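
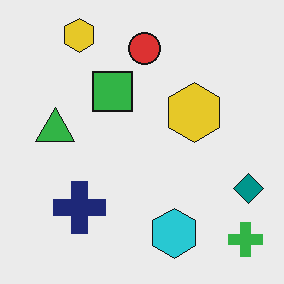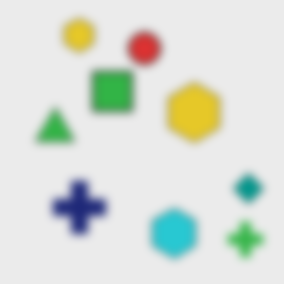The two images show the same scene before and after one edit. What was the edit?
The second image is the first moderately blurred.

Shape edges and outlines are uniformly softened across the whole image.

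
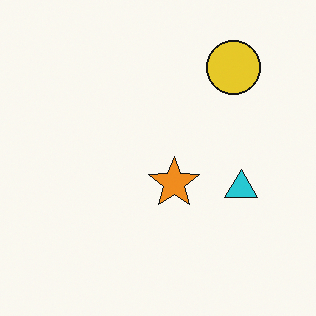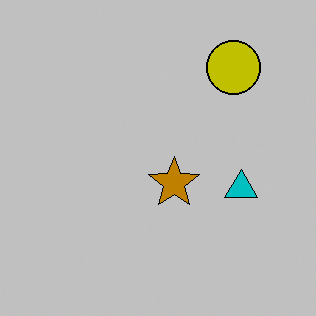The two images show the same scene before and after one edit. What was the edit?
Heavily posterized to just a handful of flat colors.

Each flat color has snapped to a coarser quantized level — most visibly, the near-white background has dropped to a flat grey.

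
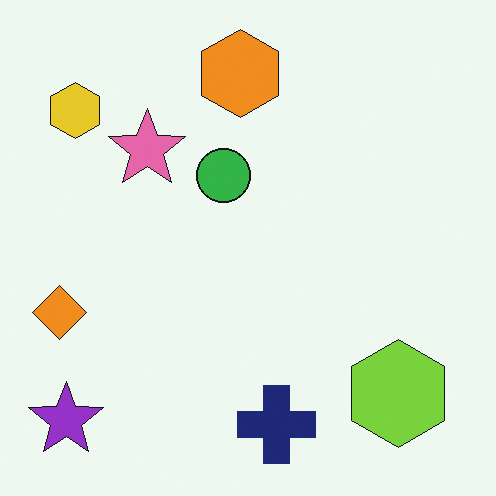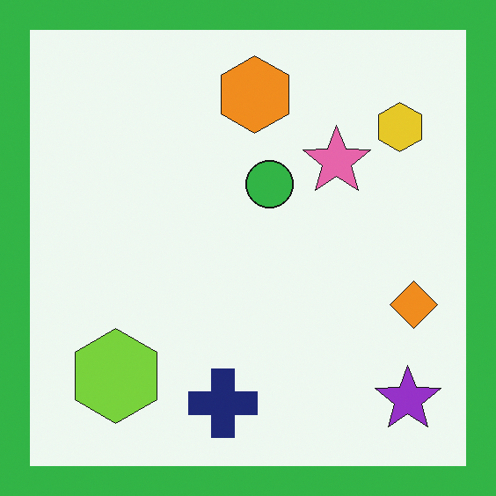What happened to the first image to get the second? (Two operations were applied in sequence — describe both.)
The transformation is: flipped horizontally (left ↔ right), then framed with a green border.

The orange diamond is in the left of the first image and the right of the second — shapes on opposite sides of the vertical midline have swapped in a mirror flip. A solid green frame runs around the edge of the second image, with the content slightly shrunk inside it.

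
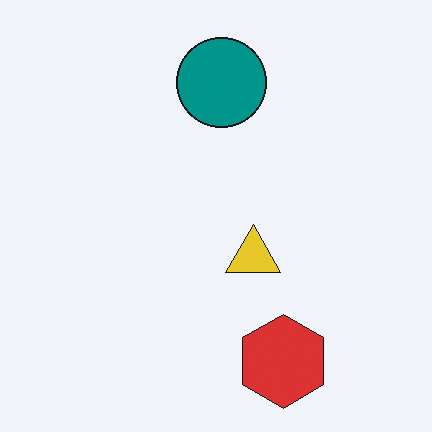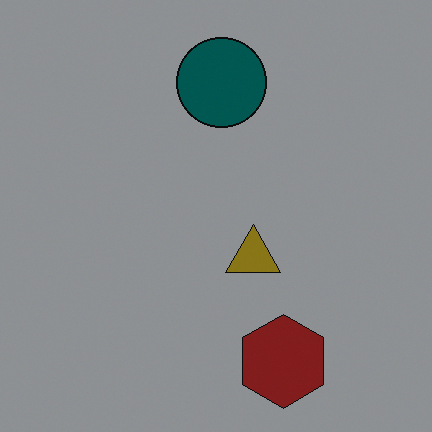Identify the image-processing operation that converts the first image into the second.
It was substantially darkened.

Every pixel — background and shapes alike — is uniformly darkened.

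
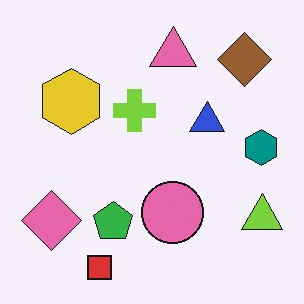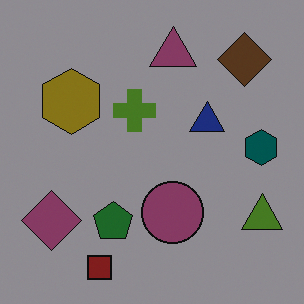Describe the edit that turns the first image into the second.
Substantially darkened.

Every pixel — background and shapes alike — is uniformly darkened.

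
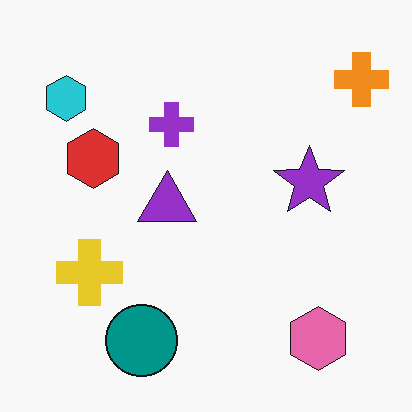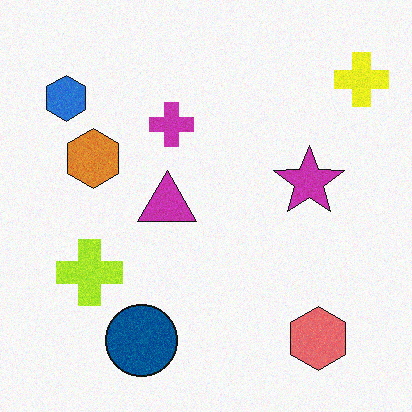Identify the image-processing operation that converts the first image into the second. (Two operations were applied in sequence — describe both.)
The second image is the first degraded with subtle gaussian noise, then hue-shifted by a small amount.

Random speckle covers the whole image, including the flat background. Every shape's color has rotated by the same amount around the hue wheel — a uniform hue shift.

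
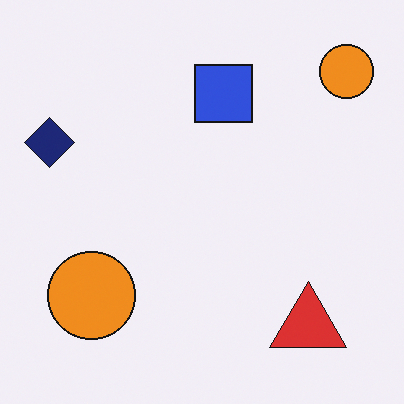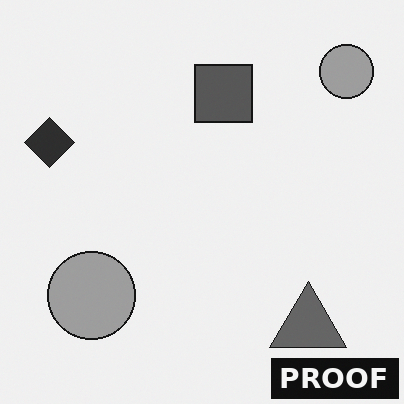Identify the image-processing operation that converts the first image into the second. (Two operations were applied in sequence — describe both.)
The transformation is: converted to grayscale, then watermarked with the text "PROOF" in the lower-right corner.

All color is removed — every shape is now a shade of grey. A dark label reading "PROOF" appears in the lower-right corner.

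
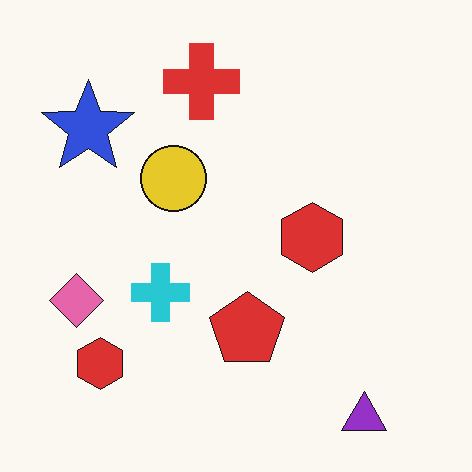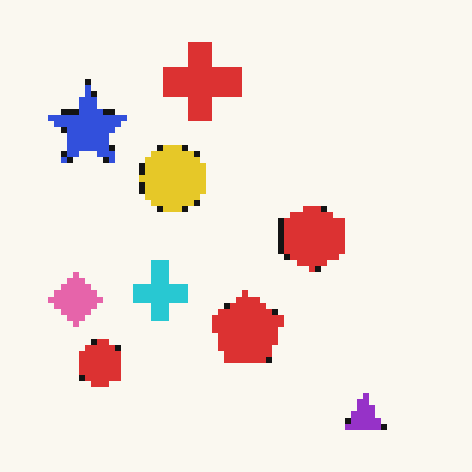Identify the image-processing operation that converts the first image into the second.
The second image is the first moderately pixelated.

Shapes are reduced to large square blocks; fine edges and outlines are lost — a downscale-then-upscale (mosaic) effect.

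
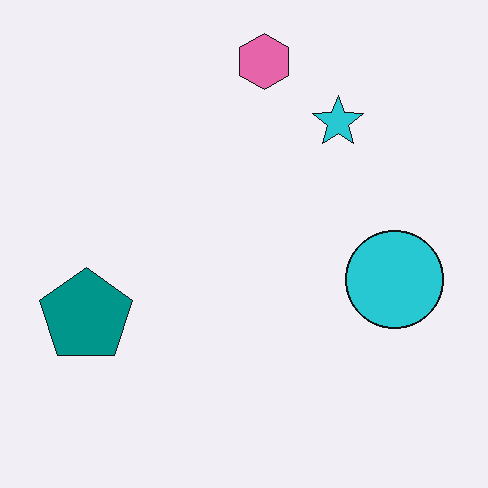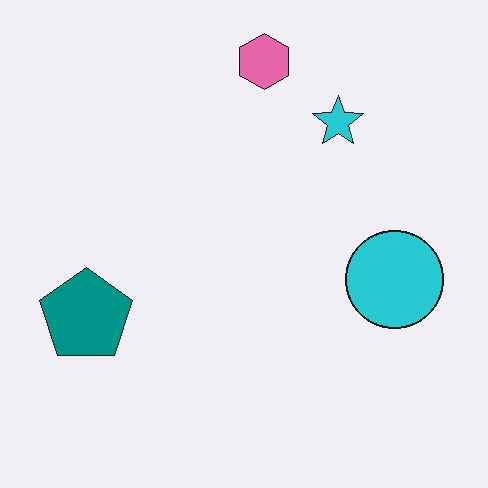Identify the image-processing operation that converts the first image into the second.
This is the original image given moderate JPEG compression.

Blocky 8×8 compression artifacts appear around shape edges and the flat background shows ringing — characteristic JPEG degradation.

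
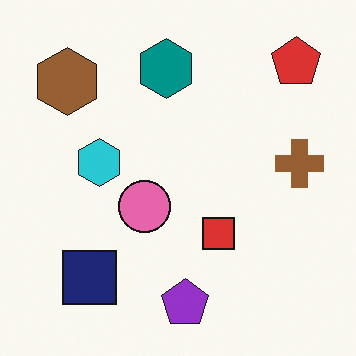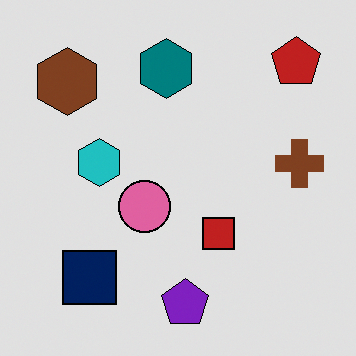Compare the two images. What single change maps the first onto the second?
It was moderately posterized.

Each flat color has snapped to a coarser quantized level — most visibly, the near-white background has dropped to a flat grey.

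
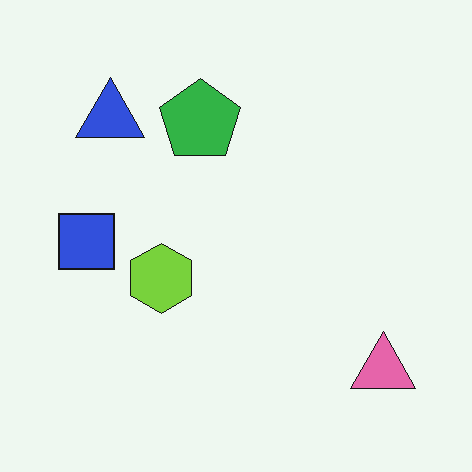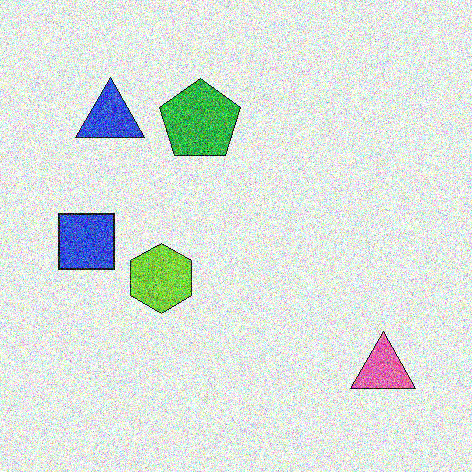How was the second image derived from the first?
The transformation is: degraded with a thick layer of grain.

Random speckle covers the whole image, including the flat background.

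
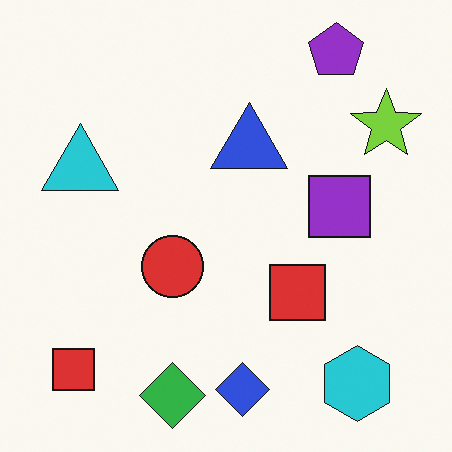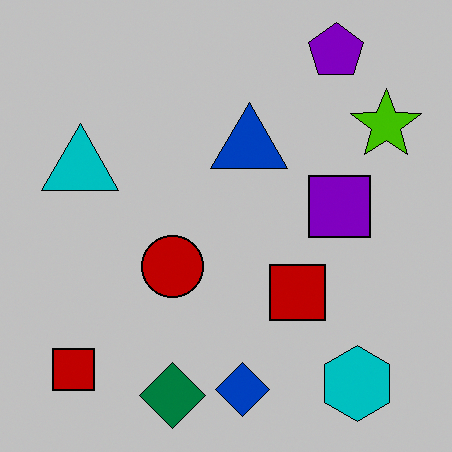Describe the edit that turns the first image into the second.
It was aggressively posterized.

Each flat color has snapped to a coarser quantized level — most visibly, the near-white background has dropped to a flat grey.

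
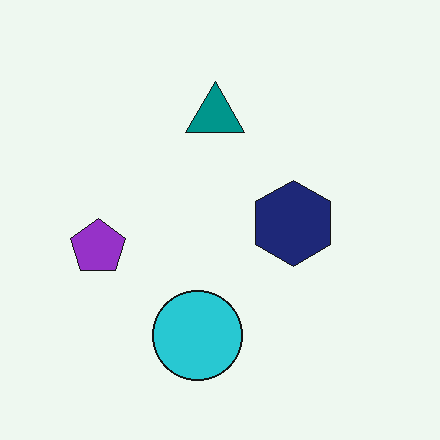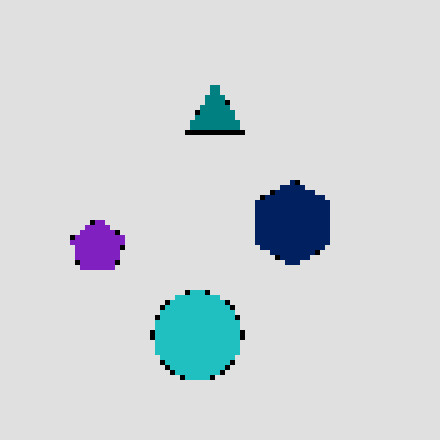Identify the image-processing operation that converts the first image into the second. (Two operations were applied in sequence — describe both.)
The image was posterized to a reduced palette, then lightly pixelated (a mild mosaic effect).

Each flat color has snapped to a coarser quantized level — most visibly, the near-white background has dropped to a flat grey. Shapes are reduced to large square blocks; fine edges and outlines are lost — a downscale-then-upscale (mosaic) effect.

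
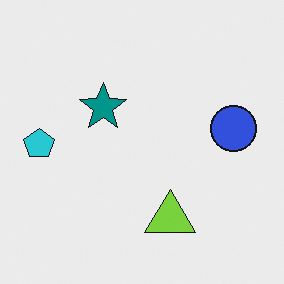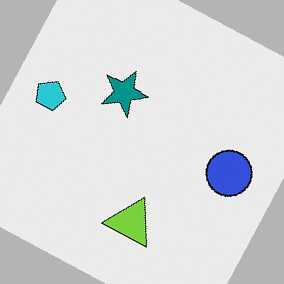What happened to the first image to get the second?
This is the original image rotated clockwise by a clearly visible amount.

Every shape is tilted by the same angle and the image corners show triangular fill wedges — a whole-image rotation by a non-right angle.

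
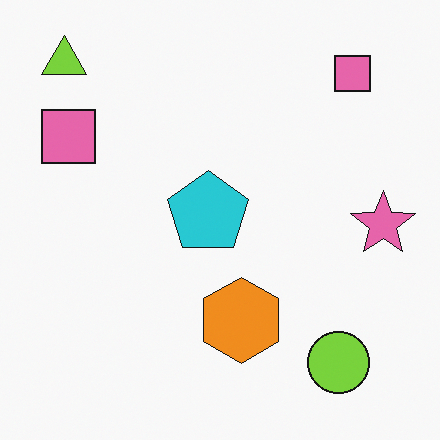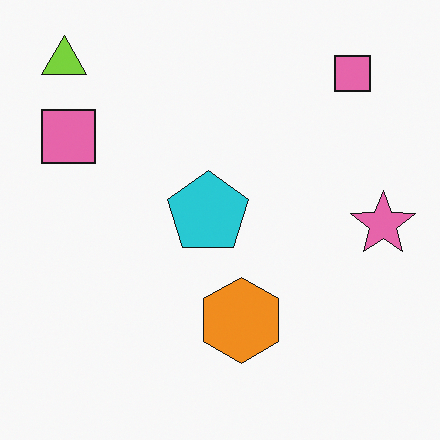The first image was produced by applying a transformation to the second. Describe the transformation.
The image was overlaid with an additional lime circle.

A lime circle appears in the first image that is absent from the second.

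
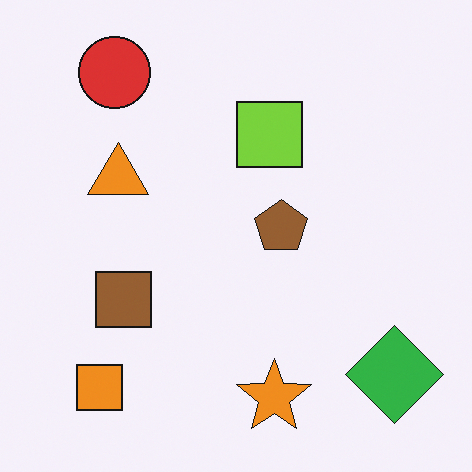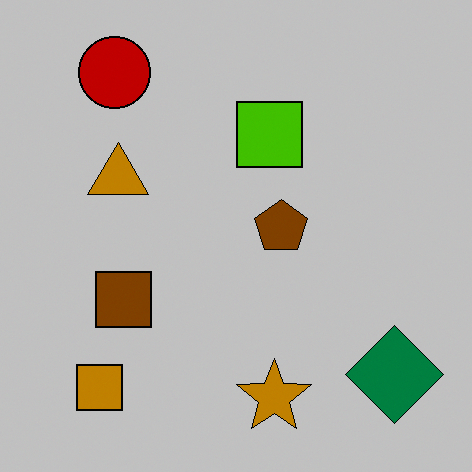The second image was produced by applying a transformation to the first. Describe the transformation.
The image was heavily posterized to just a handful of flat colors.

Each flat color has snapped to a coarser quantized level — most visibly, the near-white background has dropped to a flat grey.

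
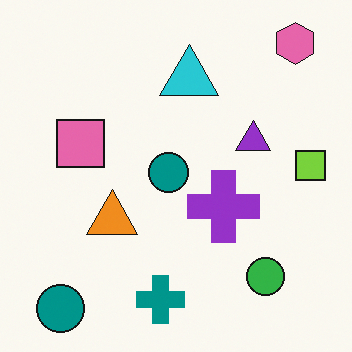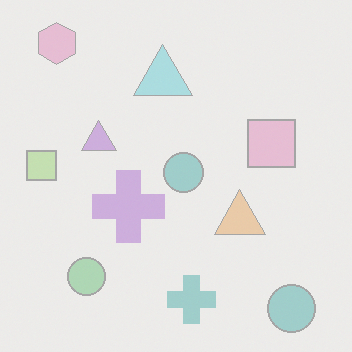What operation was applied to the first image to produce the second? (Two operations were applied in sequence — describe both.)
The second image is the first flipped horizontally (left ↔ right), then washed out (contrast reduced).

The lime square is in the right of the first image and the left of the second — shapes on opposite sides of the vertical midline have swapped in a mirror flip. Tones are pushed toward mid-grey across the whole image — a global contrast change.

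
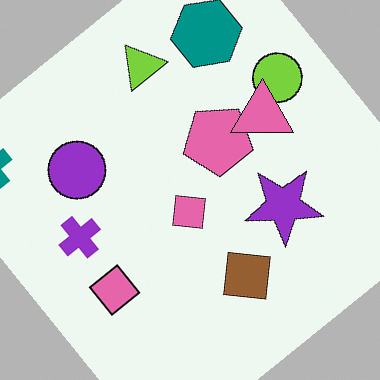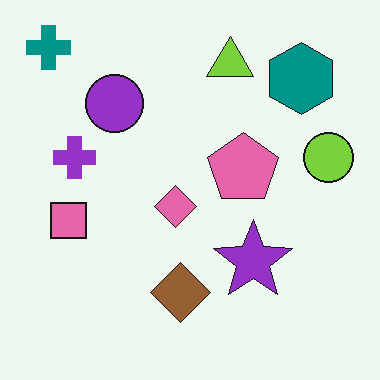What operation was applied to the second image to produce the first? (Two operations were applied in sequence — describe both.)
It was rotated counter-clockwise by a large amount — several tens of degrees, then overlaid with an additional pink triangle.

Every shape is tilted by the same angle and the image corners show triangular fill wedges — a whole-image rotation by a non-right angle. A pink triangle appears in the first image that is absent from the second.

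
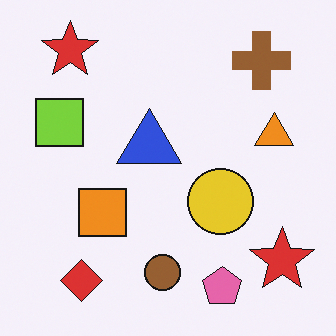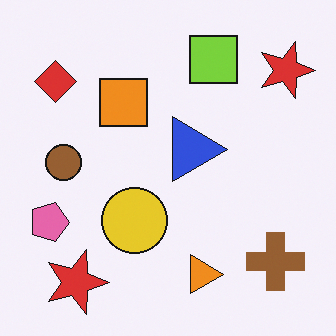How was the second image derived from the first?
This is the original image rotated 90° clockwise.

The brown cross sits in the top-right of the first image and the bottom-right of the second — consistent with a whole-image 90° clockwise rotation.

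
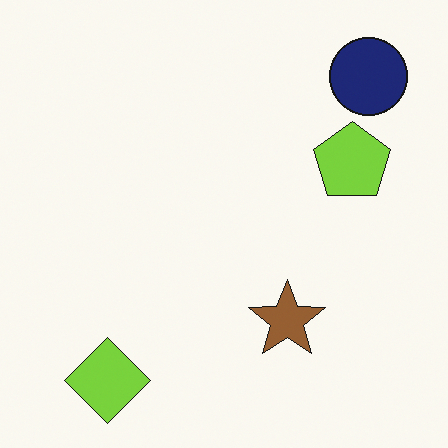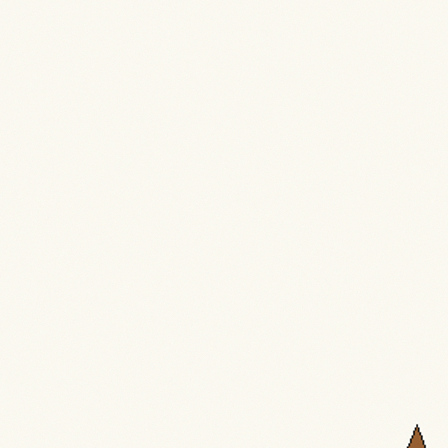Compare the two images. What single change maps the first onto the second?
The image was cropped to a modestly smaller region and rescaled.

The visible shapes are larger and the field of view is narrower; shapes near the original edges may be partly or wholly outside the frame — a crop-and-rescale.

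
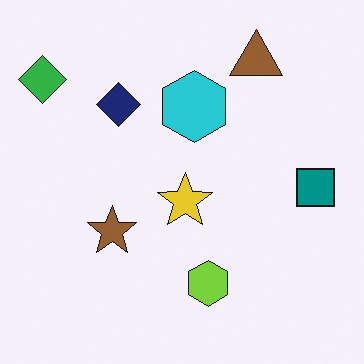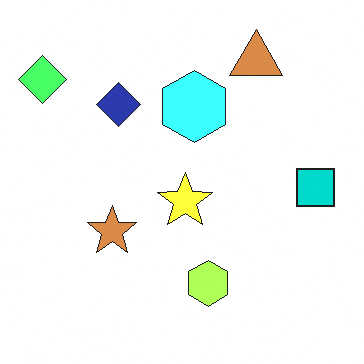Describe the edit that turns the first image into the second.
The transformation is: substantially brightened.

Every pixel — background and shapes alike — is uniformly brightened.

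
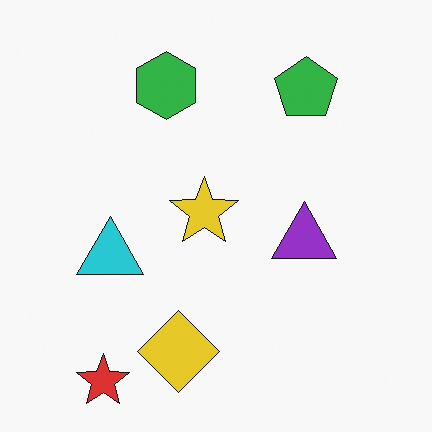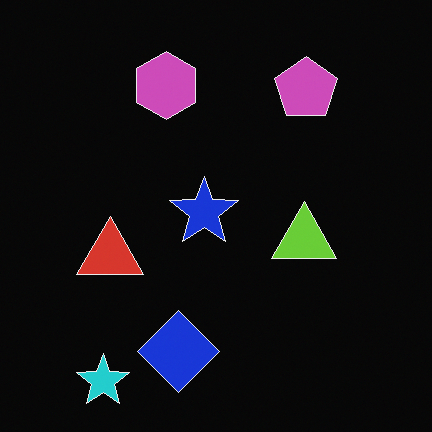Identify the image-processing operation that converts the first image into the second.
This is the original image color-inverted (negative).

The light background has become dark and every shape's color is its complement — a photographic negative.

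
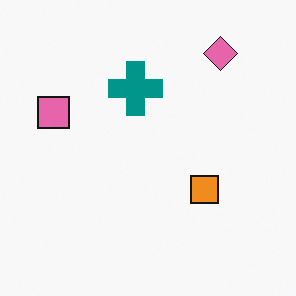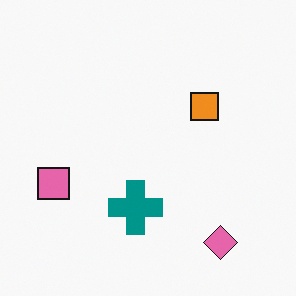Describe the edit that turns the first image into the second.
The transformation is: flipped vertically (top ↔ bottom).

The pink diamond is in the top-right of the first image and the bottom-right of the second — shapes on opposite sides of the horizontal midline have swapped in a mirror flip.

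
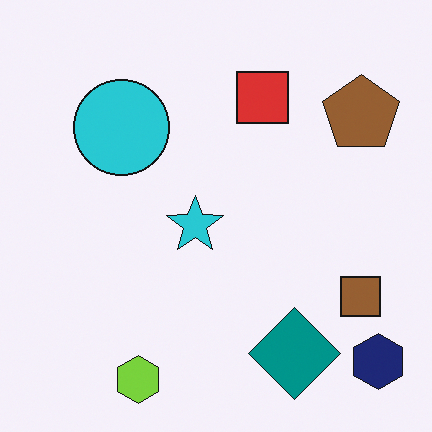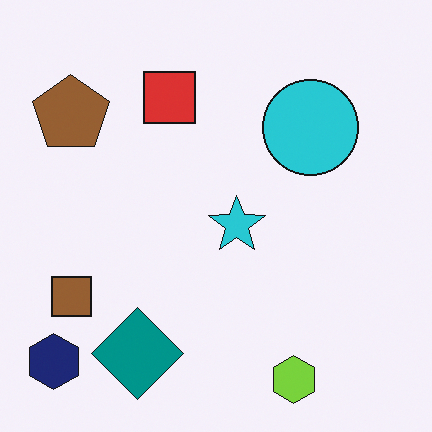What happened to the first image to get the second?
The image was flipped horizontally (left ↔ right).

The navy hexagon is in the bottom-right of the first image and the bottom-left of the second — shapes on opposite sides of the vertical midline have swapped in a mirror flip.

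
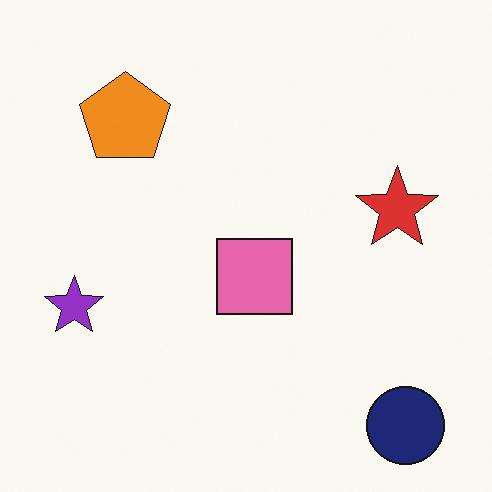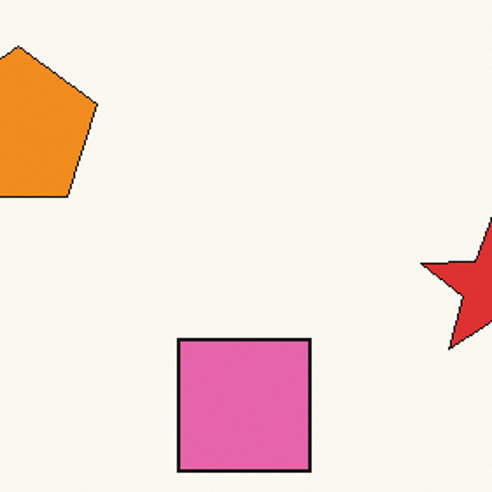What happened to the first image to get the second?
Cropped to a noticeably smaller region and rescaled.

The visible shapes are larger and the field of view is narrower; shapes near the original edges may be partly or wholly outside the frame — a crop-and-rescale.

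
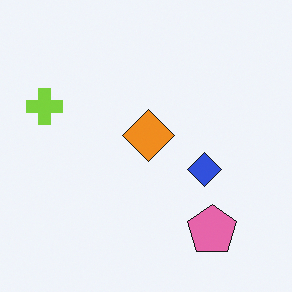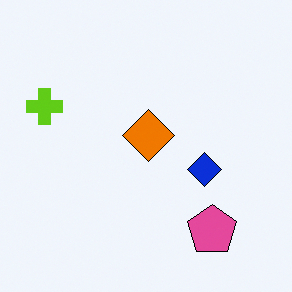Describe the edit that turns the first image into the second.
Given slightly increased contrast.

Tones are pushed away from mid-grey across the whole image — a global contrast change.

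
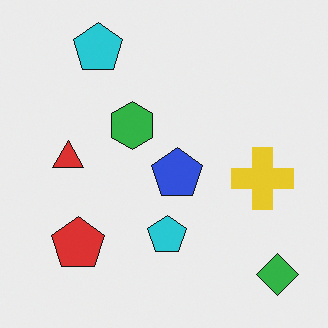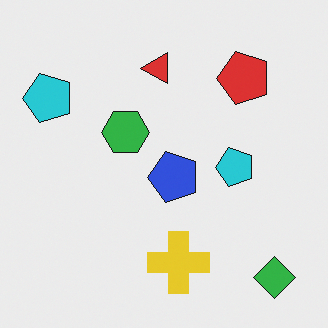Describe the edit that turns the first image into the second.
This is the original image transposed (reflected across the top-left ↔ bottom-right diagonal).

Shapes have swapped their row and column positions — what was in the top-right is now in the bottom-left — a diagonal reflection.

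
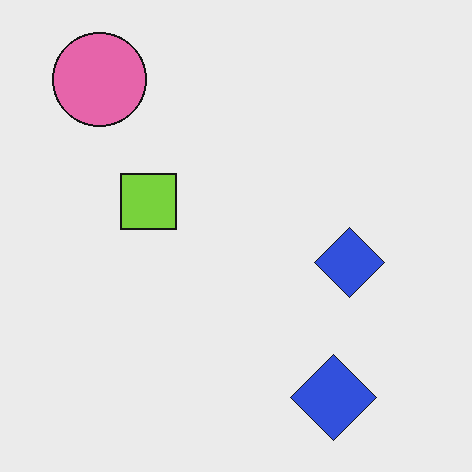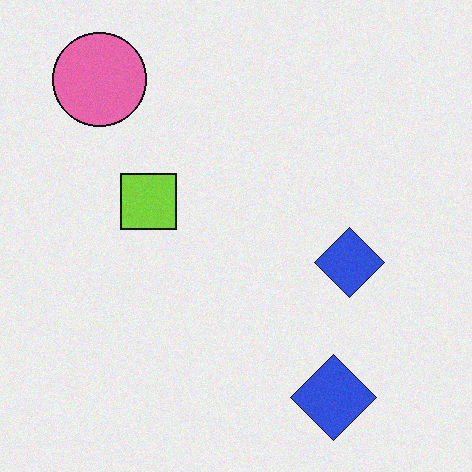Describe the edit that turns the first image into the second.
The second image is the first degraded with a light layer of grain.

Random speckle covers the whole image, including the flat background.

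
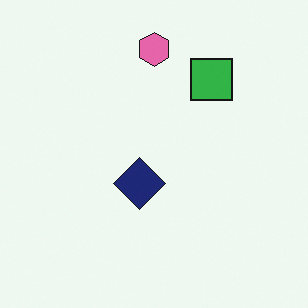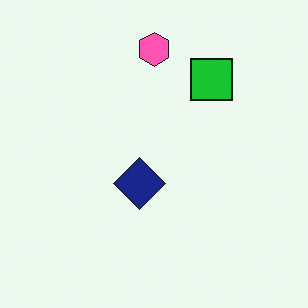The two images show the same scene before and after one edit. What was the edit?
The transformation is: slightly oversaturated.

All colors are more vivid — a global saturation change.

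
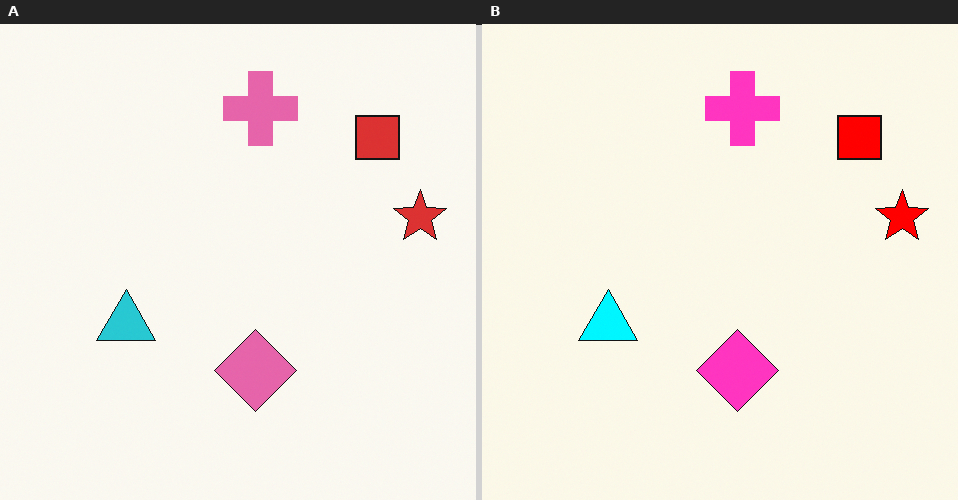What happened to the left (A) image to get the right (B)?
The transformation is: heavily oversaturated.

All colors are more vivid — a global saturation change.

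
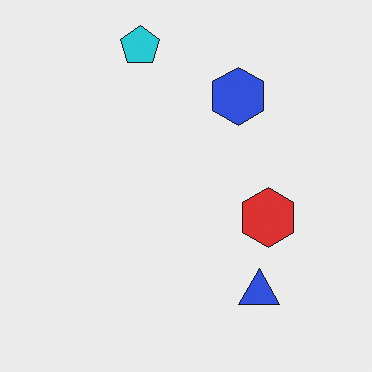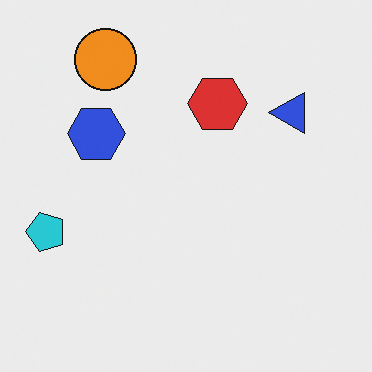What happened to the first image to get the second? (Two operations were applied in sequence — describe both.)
It was rotated 90° counter-clockwise, then overlaid with an additional orange circle.

The cyan pentagon sits in the top of the first image and the left of the second — consistent with a whole-image 90° counter-clockwise rotation. An orange circle appears in the second image that is absent from the first.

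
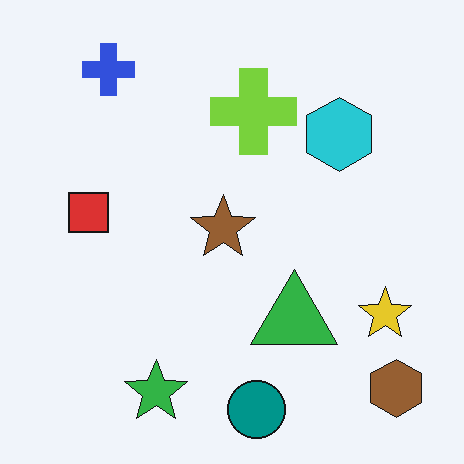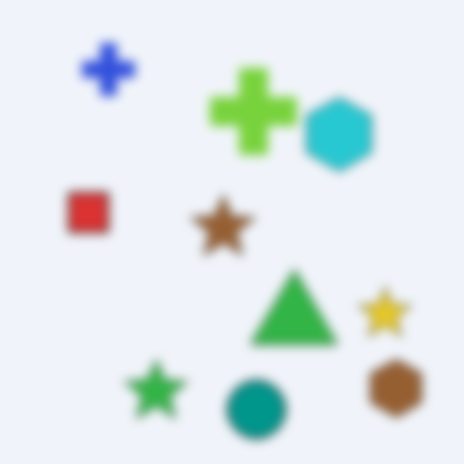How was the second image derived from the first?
The second image is the first heavily blurred.

Shape edges and outlines are uniformly softened across the whole image.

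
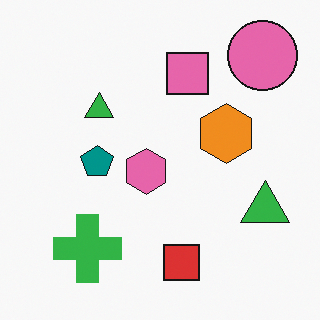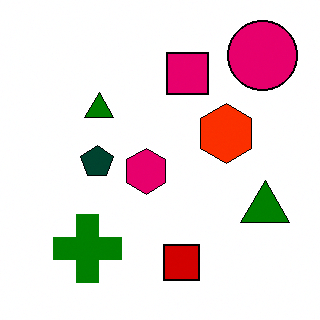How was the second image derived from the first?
It was boosted in contrast.

Tones are pushed away from mid-grey across the whole image — a global contrast change.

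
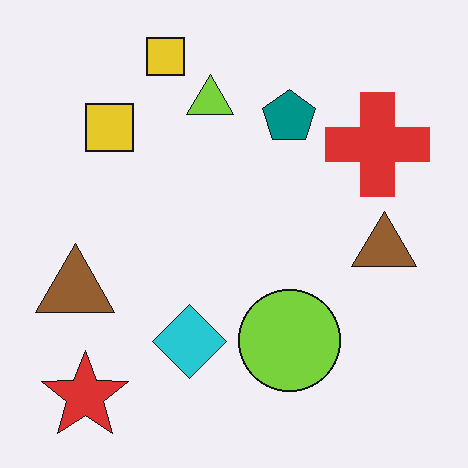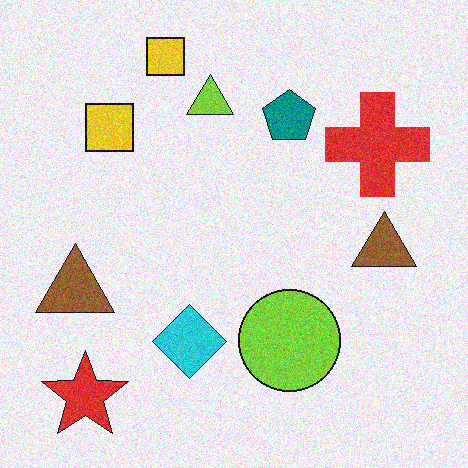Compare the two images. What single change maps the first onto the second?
It was degraded with moderate additive noise.

Random speckle covers the whole image, including the flat background.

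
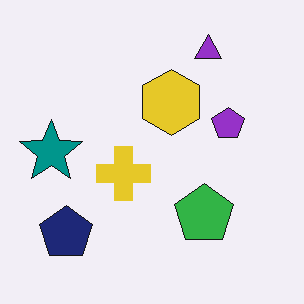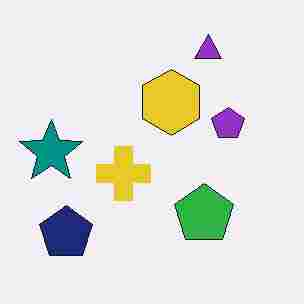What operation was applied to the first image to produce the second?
The transformation is: degraded with heavy JPEG compression.

Blocky 8×8 compression artifacts appear around shape edges and the flat background shows ringing — characteristic JPEG degradation.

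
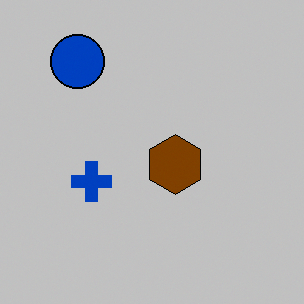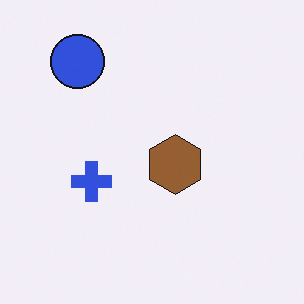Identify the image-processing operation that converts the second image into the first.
Aggressively posterized.

Each flat color has snapped to a coarser quantized level — most visibly, the near-white background has dropped to a flat grey.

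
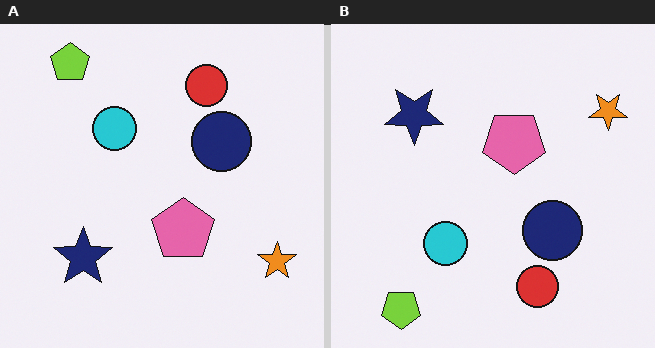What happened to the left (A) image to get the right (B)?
It was flipped vertically (top ↔ bottom).

The lime pentagon is in the top-left of the left (A) image and the bottom-left of the right (B) — shapes on opposite sides of the horizontal midline have swapped in a mirror flip.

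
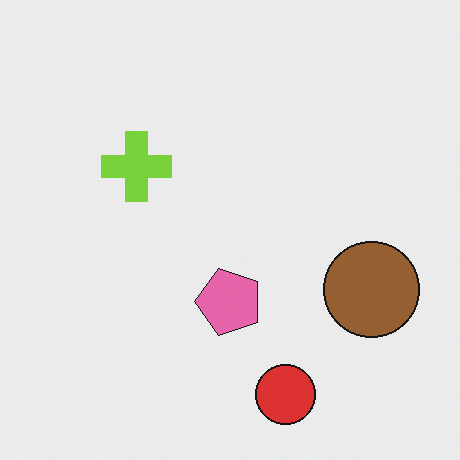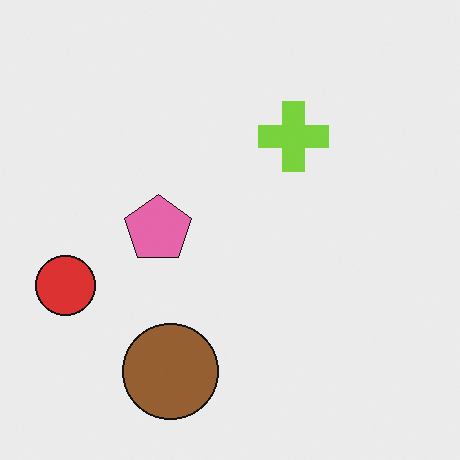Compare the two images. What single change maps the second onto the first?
The first image is the second rotated 90° counter-clockwise.

The red circle sits in the left of the second image and the bottom of the first — consistent with a whole-image 90° counter-clockwise rotation.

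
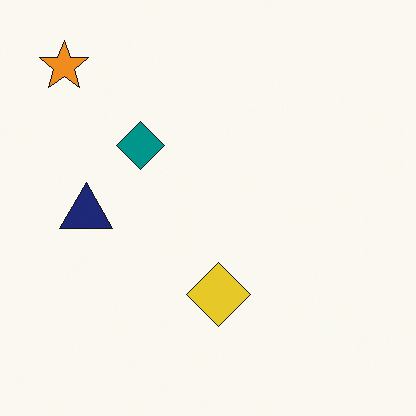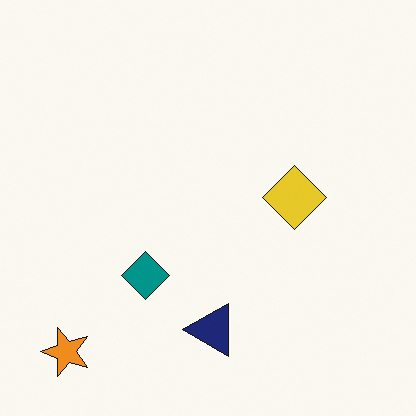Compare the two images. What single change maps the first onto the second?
The image was rotated 90° counter-clockwise.

The orange star sits in the top-left of the first image and the bottom-left of the second — consistent with a whole-image 90° counter-clockwise rotation.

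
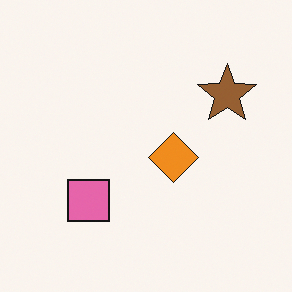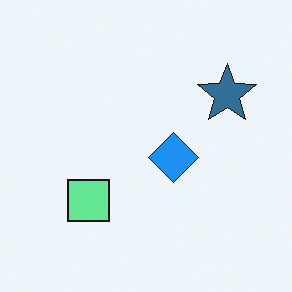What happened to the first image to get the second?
The image was hue-shifted by a large amount.

Every shape's color has rotated by the same amount around the hue wheel — a uniform hue shift.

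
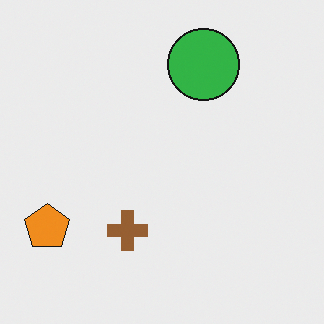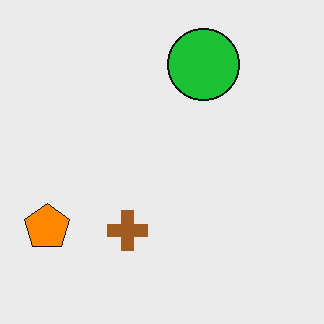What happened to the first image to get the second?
Slightly oversaturated.

All colors are more vivid — a global saturation change.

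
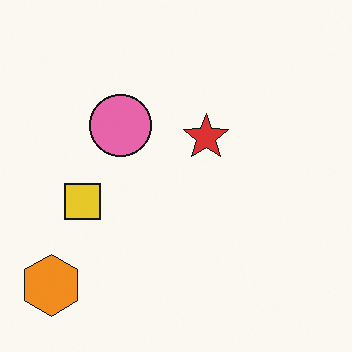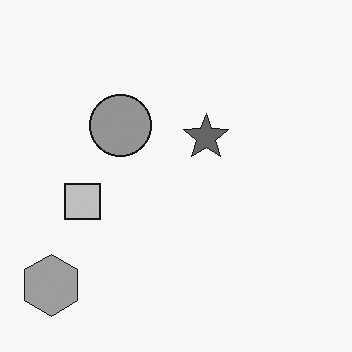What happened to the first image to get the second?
It was converted to grayscale.

All color is removed — every shape is now a shade of grey.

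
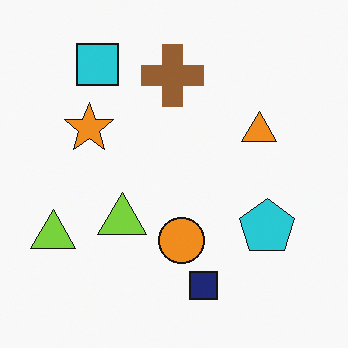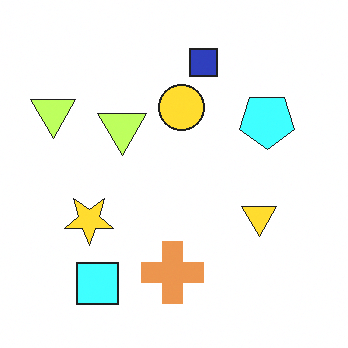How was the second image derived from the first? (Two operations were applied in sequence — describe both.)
This is the original image flipped vertically (top ↔ bottom), then noticeably brightened.

The navy square is in the bottom of the first image and the top of the second — shapes on opposite sides of the horizontal midline have swapped in a mirror flip. Every pixel — background and shapes alike — is uniformly brightened.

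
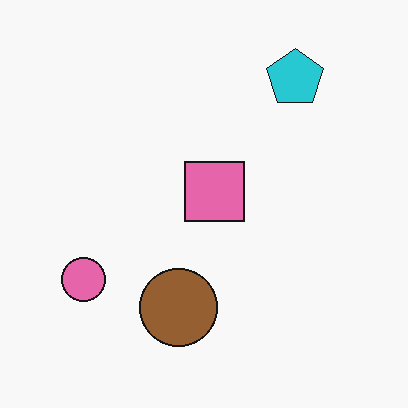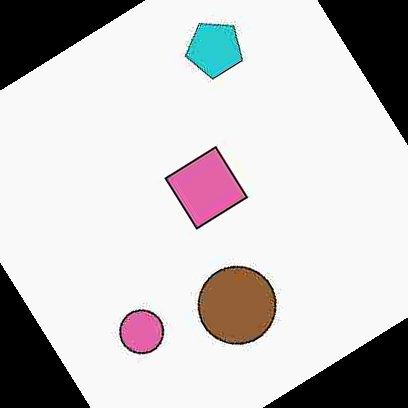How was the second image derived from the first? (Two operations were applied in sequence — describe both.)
This is the original image heavily JPEG-compressed with obvious blocking artifacts, then rotated counter-clockwise by a large amount — several tens of degrees.

Blocky 8×8 compression artifacts appear around shape edges and the flat background shows ringing — characteristic JPEG degradation. Every shape is tilted by the same angle and the image corners show triangular fill wedges — a whole-image rotation by a non-right angle.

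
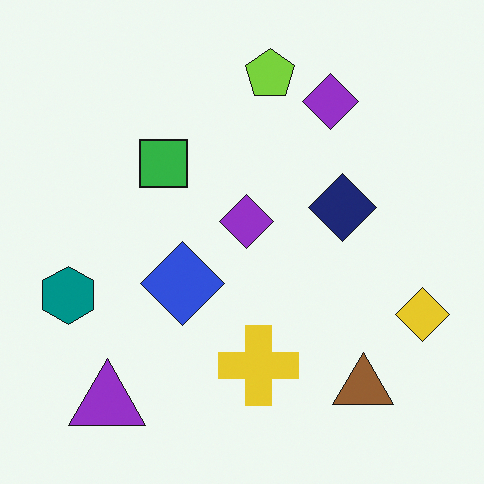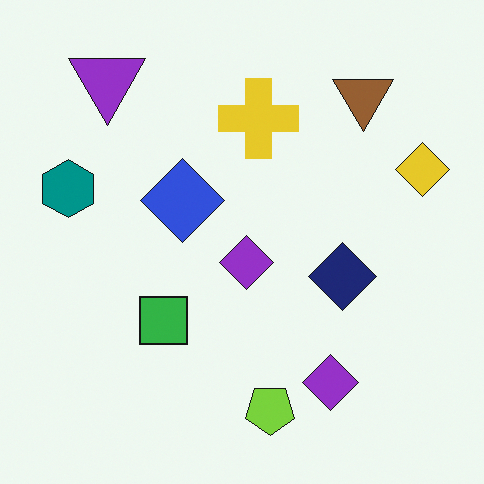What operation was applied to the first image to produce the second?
The image was flipped vertically (top ↔ bottom).

The lime pentagon is in the top of the first image and the bottom of the second — shapes on opposite sides of the horizontal midline have swapped in a mirror flip.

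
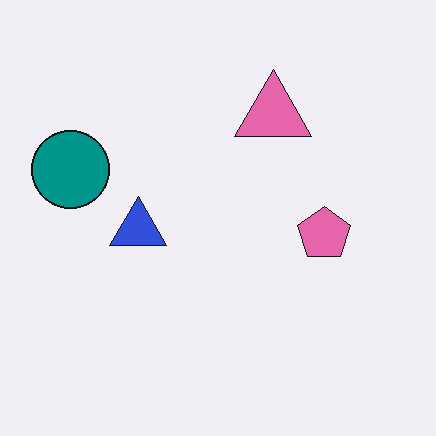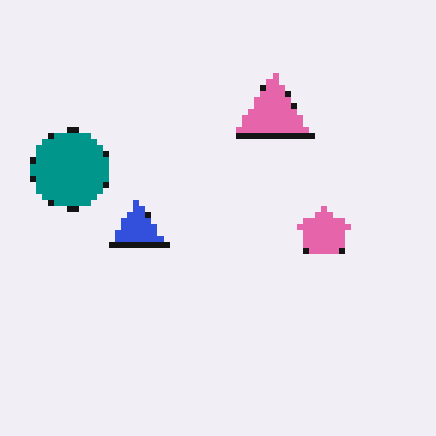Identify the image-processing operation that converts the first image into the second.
Pixelated into visible square blocks.

Shapes are reduced to large square blocks; fine edges and outlines are lost — a downscale-then-upscale (mosaic) effect.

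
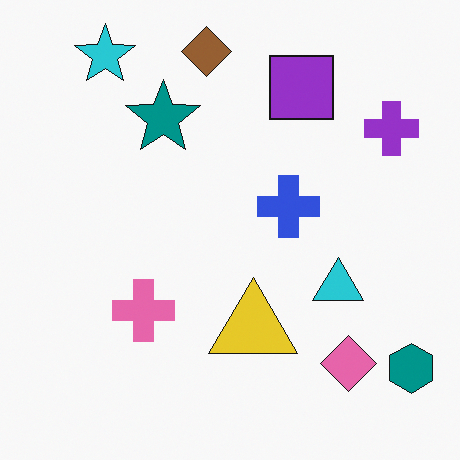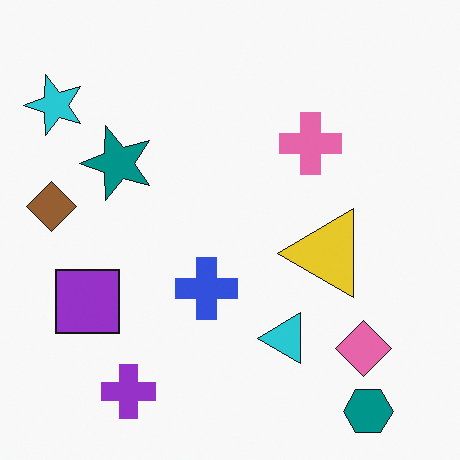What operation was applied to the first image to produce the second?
It was transposed (reflected across the top-left ↔ bottom-right diagonal).

Shapes have swapped their row and column positions — what was in the top-right is now in the bottom-left — a diagonal reflection.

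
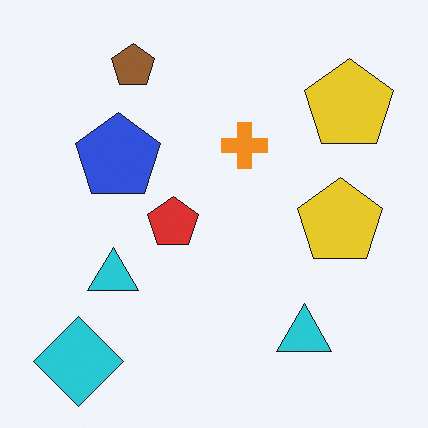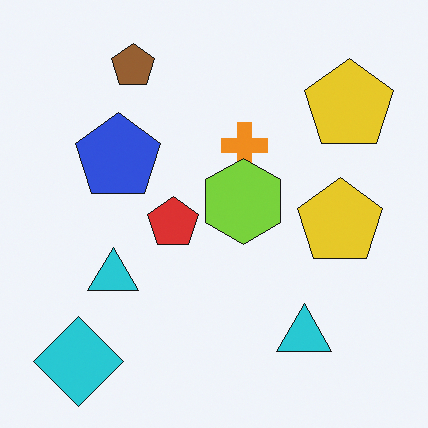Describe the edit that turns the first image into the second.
Overlaid with an additional lime hexagon.

A lime hexagon appears in the second image that is absent from the first.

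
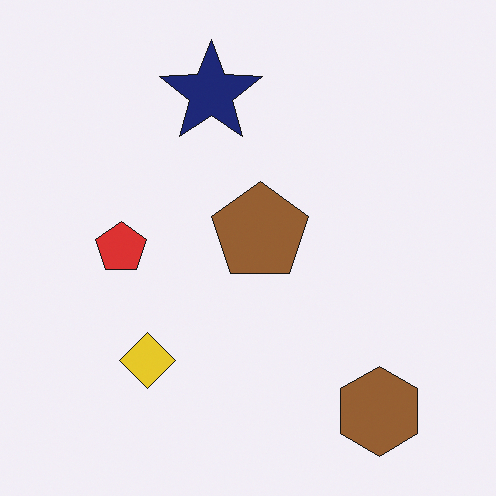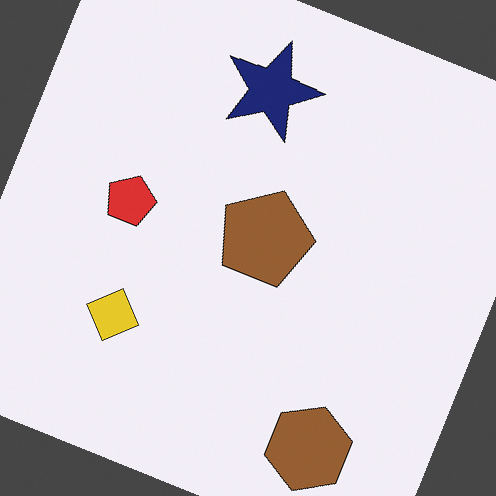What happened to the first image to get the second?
It was rotated clockwise by a moderate amount.

Every shape is tilted by the same angle and the image corners show triangular fill wedges — a whole-image rotation by a non-right angle.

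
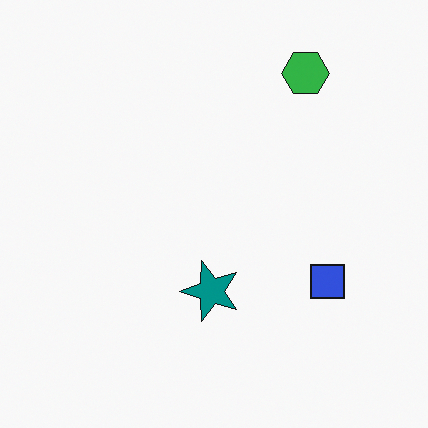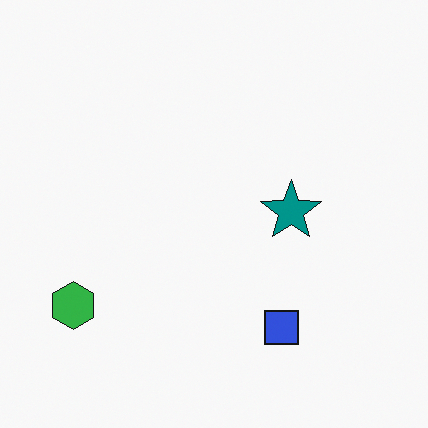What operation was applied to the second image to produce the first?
The image was transposed (reflected across the top-left ↔ bottom-right diagonal).

Shapes have swapped their row and column positions — what was in the top-right is now in the bottom-left — a diagonal reflection.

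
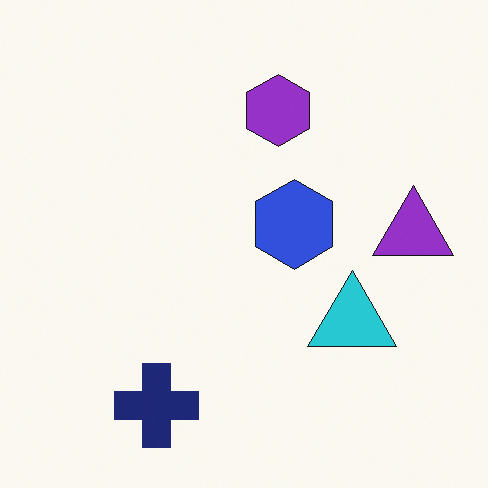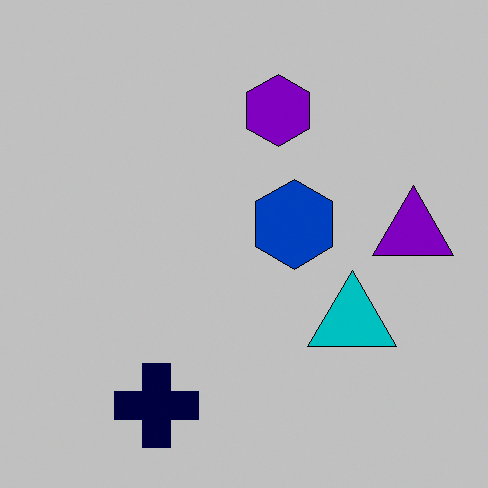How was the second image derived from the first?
Heavily posterized to just a handful of flat colors.

Each flat color has snapped to a coarser quantized level — most visibly, the near-white background has dropped to a flat grey.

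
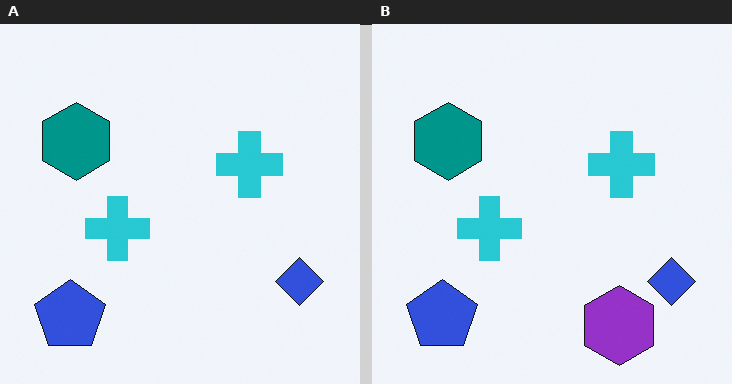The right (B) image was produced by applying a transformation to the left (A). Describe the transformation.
It was overlaid with an additional purple hexagon.

A purple hexagon appears in the right (B) image that is absent from the left (A).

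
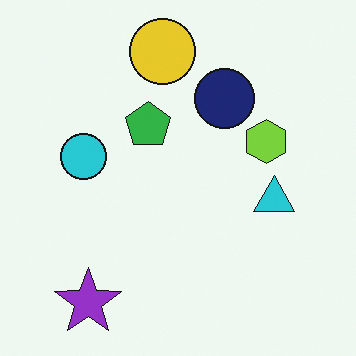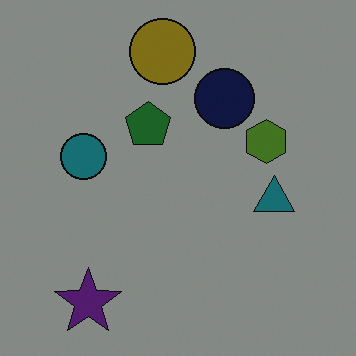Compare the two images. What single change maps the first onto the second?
This is the original image noticeably darkened.

Every pixel — background and shapes alike — is uniformly darkened.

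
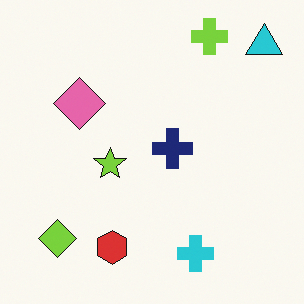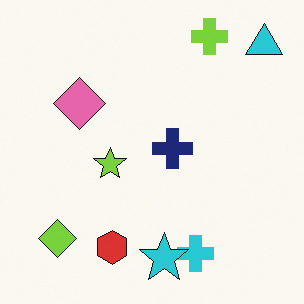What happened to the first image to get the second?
The image was overlaid with an additional cyan star.

A cyan star appears in the second image that is absent from the first.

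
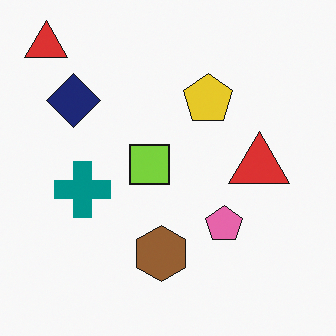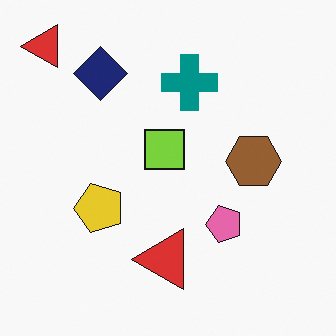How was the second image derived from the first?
The transformation is: transposed (reflected across the top-left ↔ bottom-right diagonal).

Shapes have swapped their row and column positions — what was in the top-right is now in the bottom-left — a diagonal reflection.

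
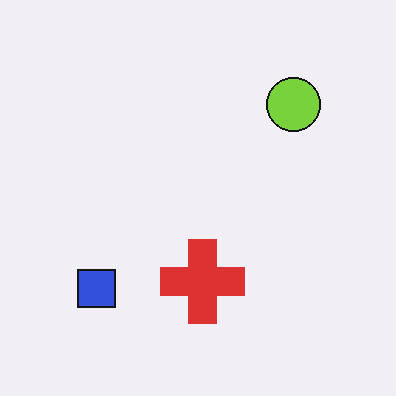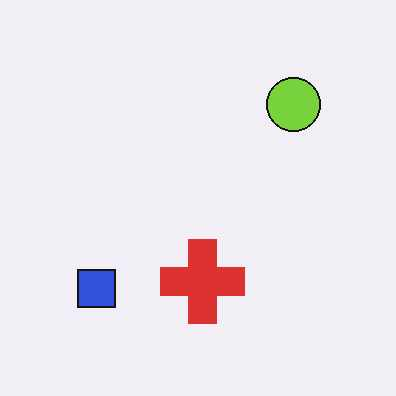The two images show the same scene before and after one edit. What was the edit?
The transformation is: JPEG-compressed with visible artifacts.

Blocky 8×8 compression artifacts appear around shape edges and the flat background shows ringing — characteristic JPEG degradation.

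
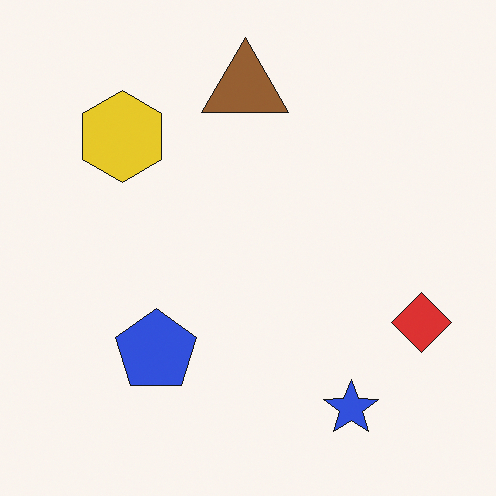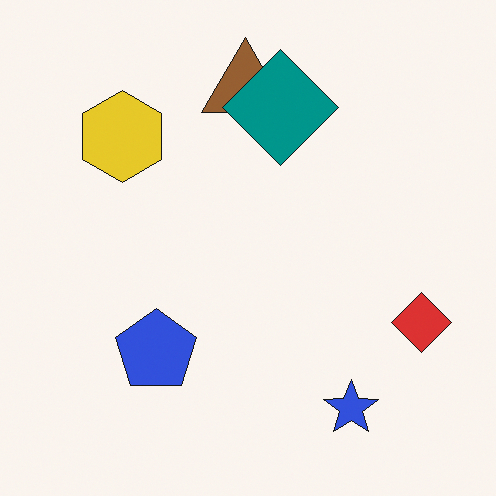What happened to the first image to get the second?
Overlaid with an additional teal diamond.

A teal diamond appears in the second image that is absent from the first.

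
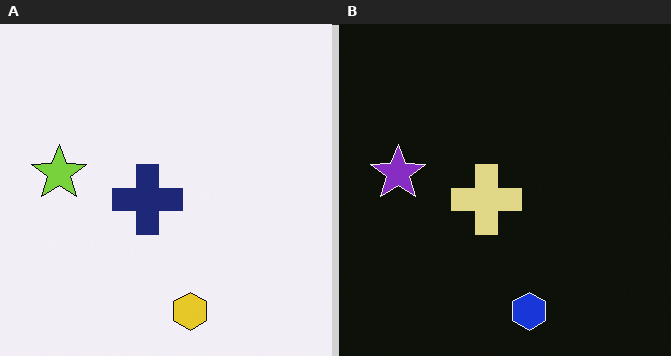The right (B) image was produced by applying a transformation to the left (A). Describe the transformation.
The transformation is: color-inverted (negative).

The light background has become dark and every shape's color is its complement — a photographic negative.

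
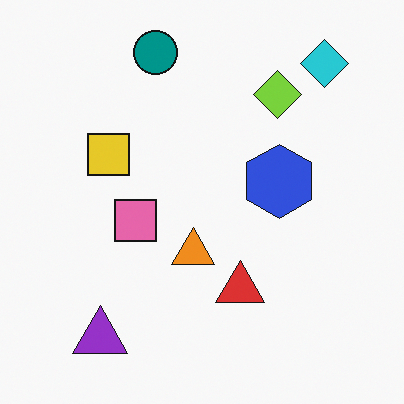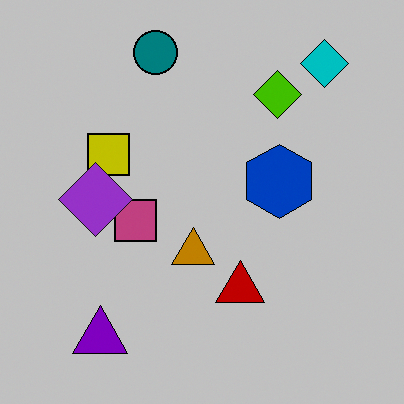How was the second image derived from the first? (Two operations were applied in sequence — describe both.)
Aggressively posterized, then overlaid with an additional purple diamond.

Each flat color has snapped to a coarser quantized level — most visibly, the near-white background has dropped to a flat grey. A purple diamond appears in the second image that is absent from the first.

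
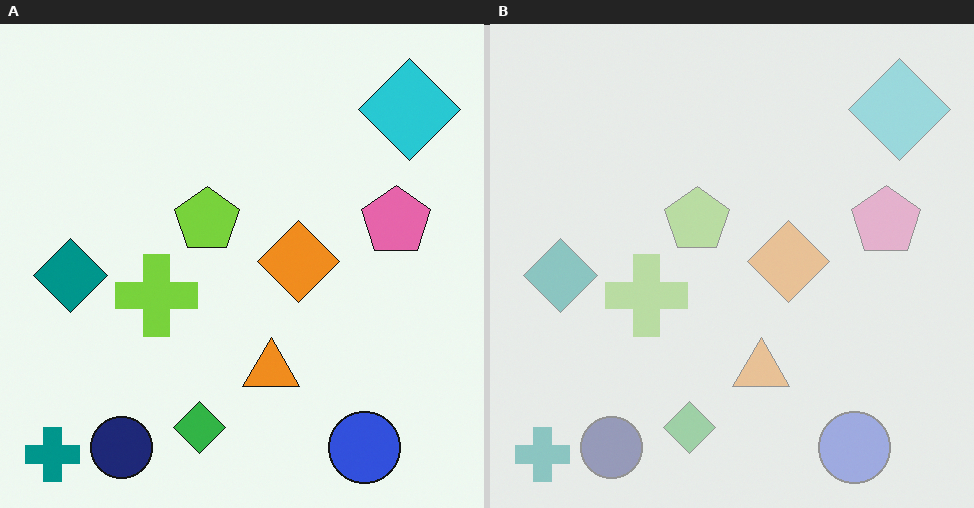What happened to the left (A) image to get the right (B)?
The right (B) image is the left (A) washed out (contrast reduced).

Tones are pushed toward mid-grey across the whole image — a global contrast change.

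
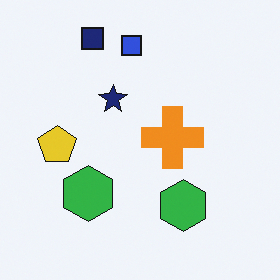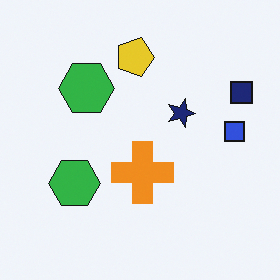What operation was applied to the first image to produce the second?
The second image is the first rotated 90° clockwise.

The navy square sits in the top-left of the first image and the top-right of the second — consistent with a whole-image 90° clockwise rotation.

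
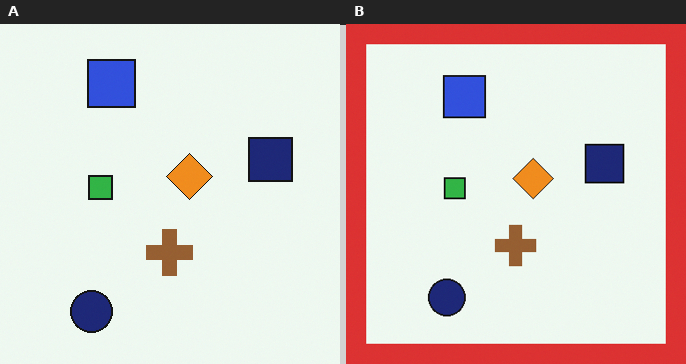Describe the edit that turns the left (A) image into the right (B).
The image was framed with a red border.

A solid red frame runs around the edge of the right (B) image, with the content slightly shrunk inside it.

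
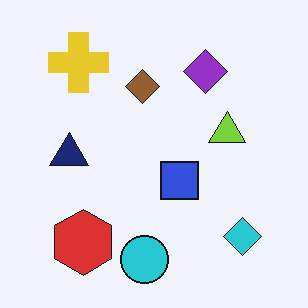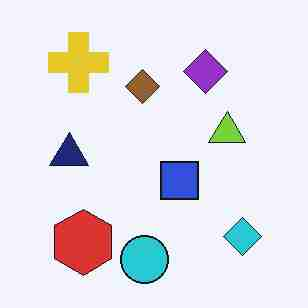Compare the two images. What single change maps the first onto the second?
Heavily JPEG-compressed with obvious blocking artifacts.

Blocky 8×8 compression artifacts appear around shape edges and the flat background shows ringing — characteristic JPEG degradation.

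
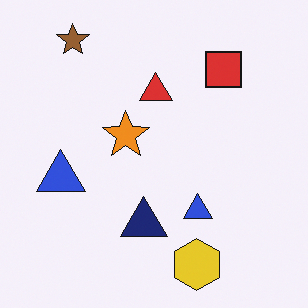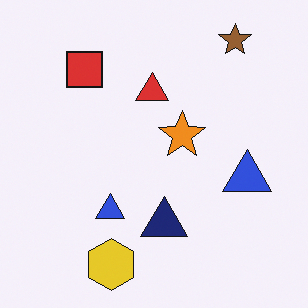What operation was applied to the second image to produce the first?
The first image is the second flipped horizontally (left ↔ right).

The brown star is in the top-right of the second image and the top-left of the first — shapes on opposite sides of the vertical midline have swapped in a mirror flip.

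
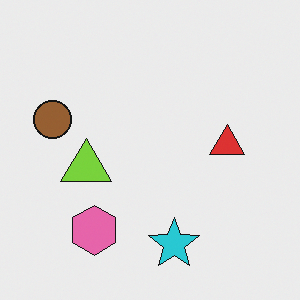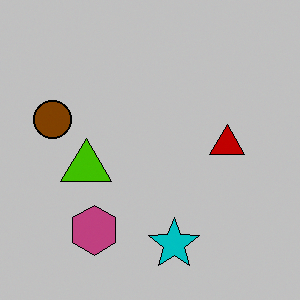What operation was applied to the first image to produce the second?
This is the original image aggressively posterized.

Each flat color has snapped to a coarser quantized level — most visibly, the near-white background has dropped to a flat grey.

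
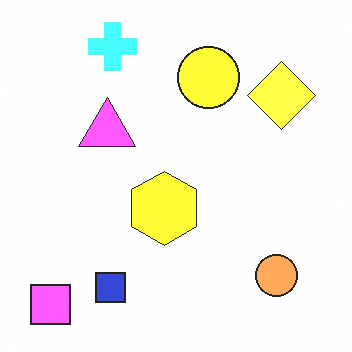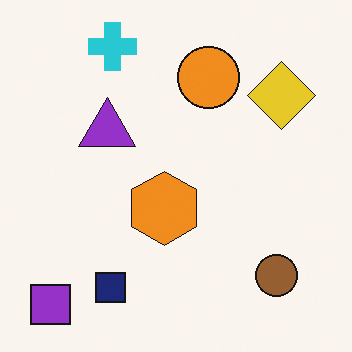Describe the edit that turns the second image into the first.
The transformation is: brightened a lot.

Every pixel — background and shapes alike — is uniformly brightened.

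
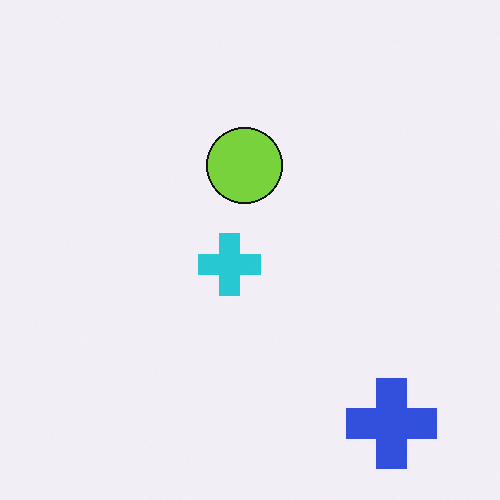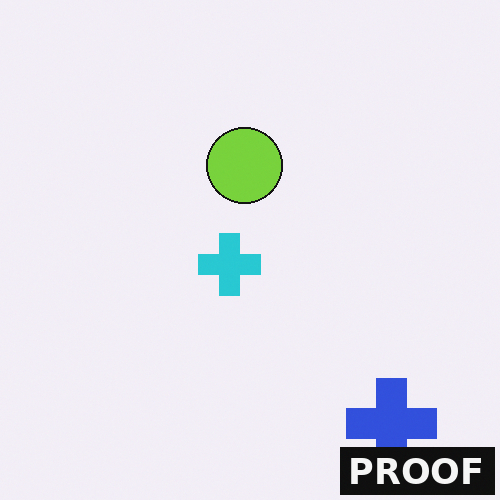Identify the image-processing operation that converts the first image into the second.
It was watermarked with the text "PROOF" in the lower-right corner.

A dark label reading "PROOF" appears in the lower-right corner.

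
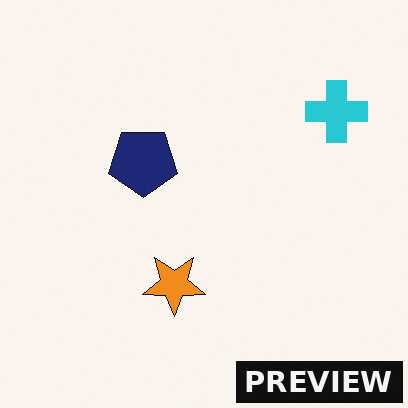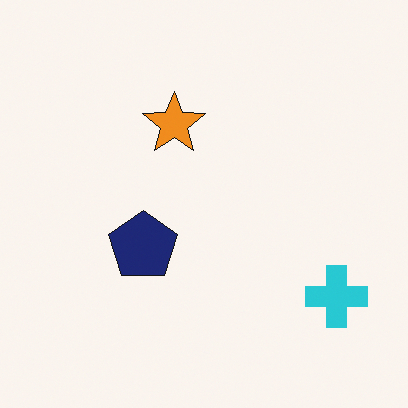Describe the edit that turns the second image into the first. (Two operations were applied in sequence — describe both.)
The first image is the second flipped vertically (top ↔ bottom), then watermarked with the text "PREVIEW" in the lower-right corner.

The cyan cross is in the bottom-right of the second image and the top-right of the first — shapes on opposite sides of the horizontal midline have swapped in a mirror flip. A dark label reading "PREVIEW" appears in the lower-right corner.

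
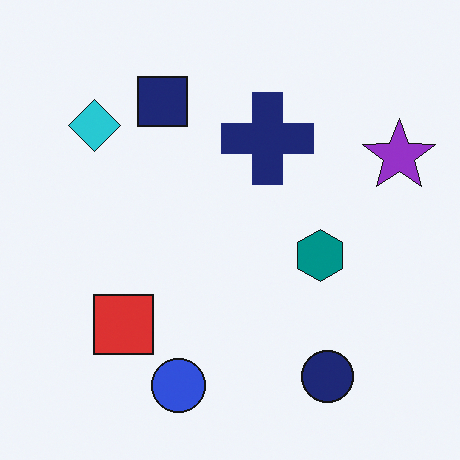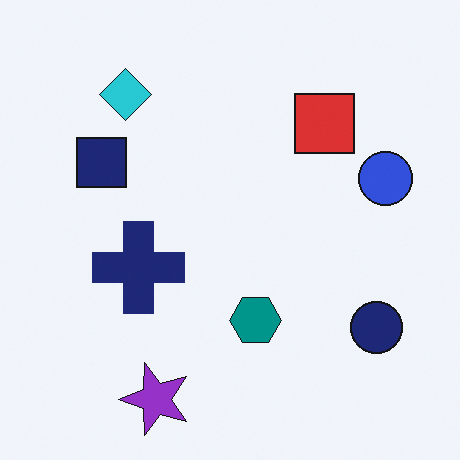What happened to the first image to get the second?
The transformation is: transposed (reflected across the top-left ↔ bottom-right diagonal).

Shapes have swapped their row and column positions — what was in the top-right is now in the bottom-left — a diagonal reflection.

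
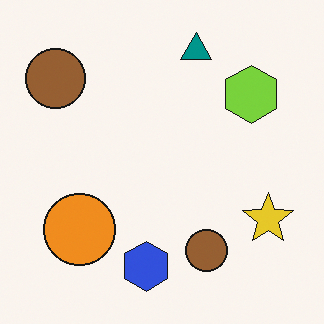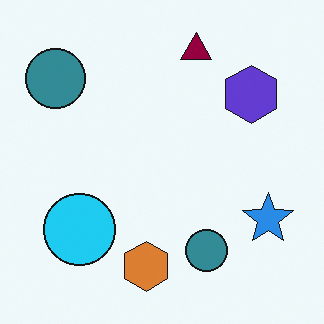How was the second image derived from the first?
This is the original image hue-shifted through roughly half the color wheel.

Every shape's color has rotated by the same amount around the hue wheel — a uniform hue shift.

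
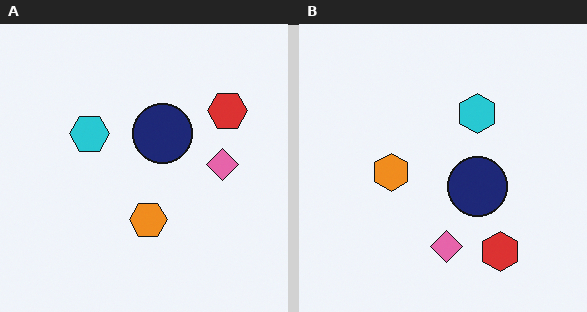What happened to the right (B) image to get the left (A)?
Rotated 90° counter-clockwise.

The red hexagon sits in the bottom-right of the right (B) image and the top-right of the left (A) — consistent with a whole-image 90° counter-clockwise rotation.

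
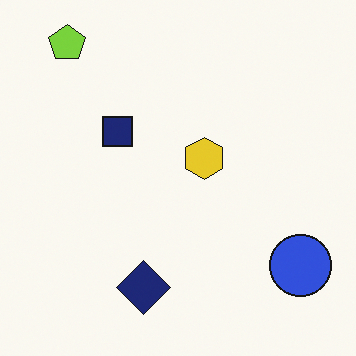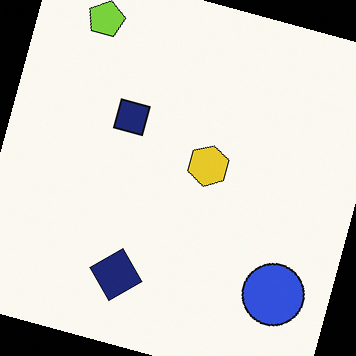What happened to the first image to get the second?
It was rotated clockwise by a moderate amount.

Every shape is tilted by the same angle and the image corners show triangular fill wedges — a whole-image rotation by a non-right angle.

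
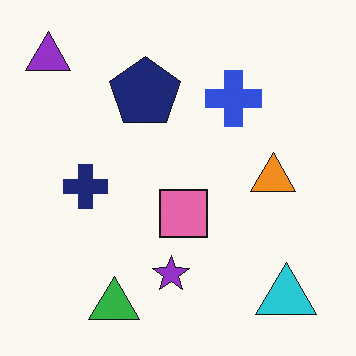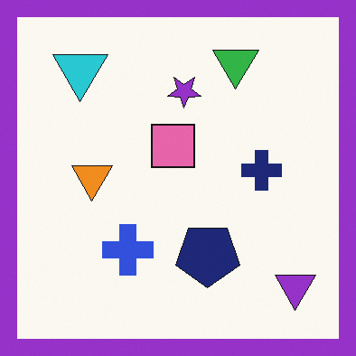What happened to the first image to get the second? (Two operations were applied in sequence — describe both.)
Rotated 180°, then framed with a purple border.

The purple triangle sits in the top-left of the first image and the bottom-right of the second — consistent with a whole-image 180° rotation. A solid purple frame runs around the edge of the second image, with the content slightly shrunk inside it.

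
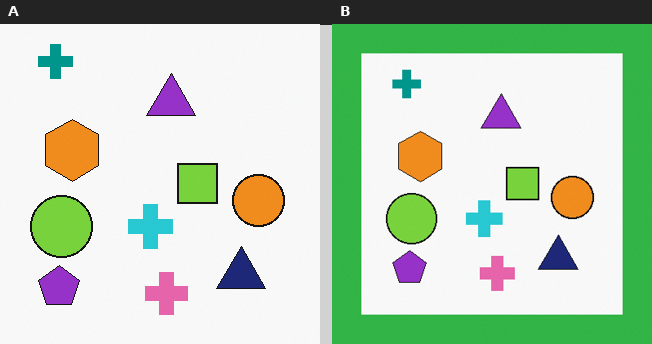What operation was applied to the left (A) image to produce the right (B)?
The image was framed with a green border.

A solid green frame runs around the edge of the right (B) image, with the content slightly shrunk inside it.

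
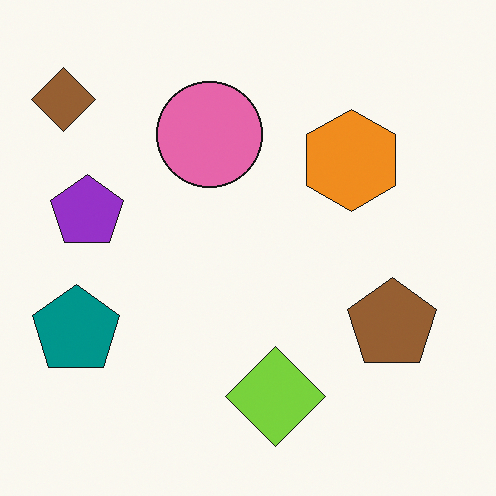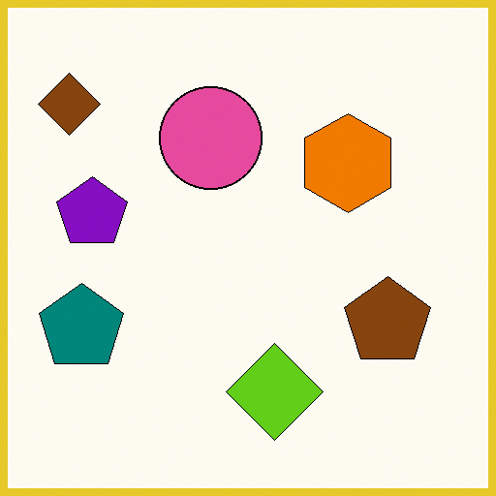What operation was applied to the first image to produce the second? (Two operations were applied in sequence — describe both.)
This is the original image given slightly increased contrast, then framed with a yellow border.

Tones are pushed away from mid-grey across the whole image — a global contrast change. A solid yellow frame runs around the edge of the second image, with the content slightly shrunk inside it.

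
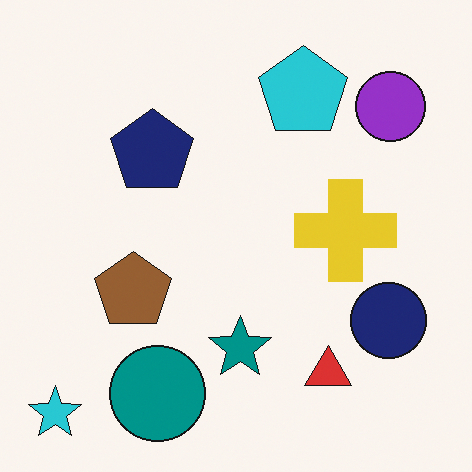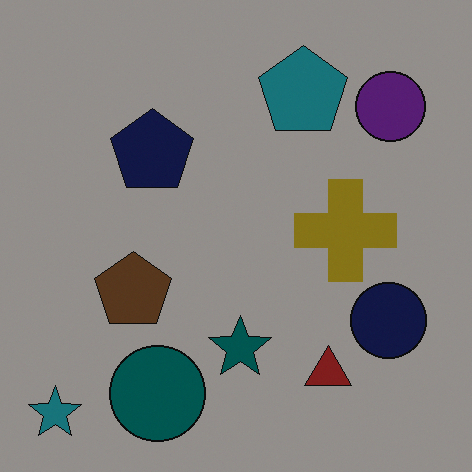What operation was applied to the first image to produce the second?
Substantially darkened.

Every pixel — background and shapes alike — is uniformly darkened.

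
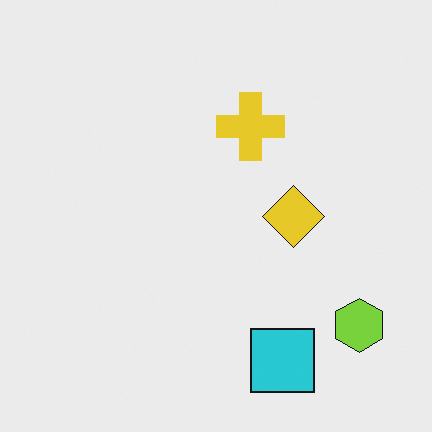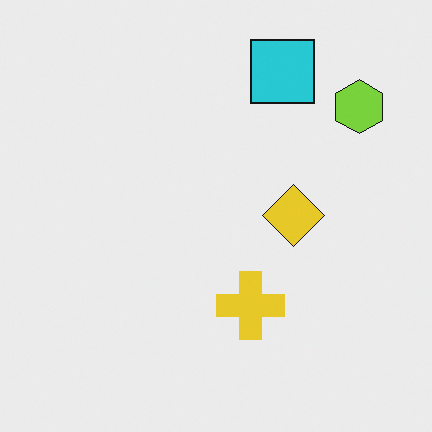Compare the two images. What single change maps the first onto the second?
The transformation is: flipped vertically (top ↔ bottom).

The cyan square is in the bottom of the first image and the top of the second — shapes on opposite sides of the horizontal midline have swapped in a mirror flip.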